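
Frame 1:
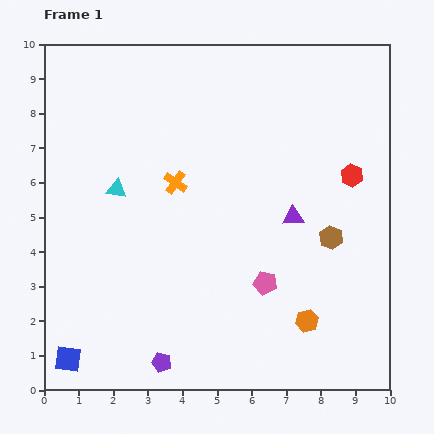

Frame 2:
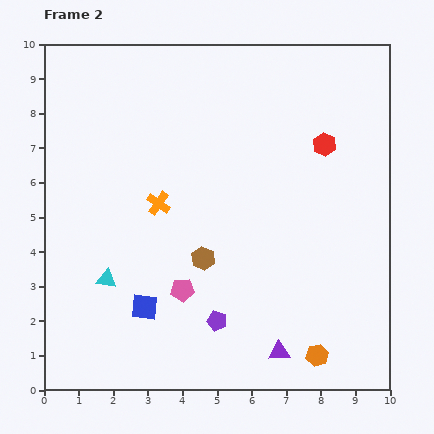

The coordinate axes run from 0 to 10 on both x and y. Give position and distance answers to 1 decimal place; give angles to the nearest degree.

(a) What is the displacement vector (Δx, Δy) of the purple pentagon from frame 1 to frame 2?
(1.6, 1.2)

The purple pentagon was at (3.4, 0.8) in frame 1 and (5.0, 2.0) in frame 2.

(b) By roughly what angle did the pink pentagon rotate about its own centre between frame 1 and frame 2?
15° counter-clockwise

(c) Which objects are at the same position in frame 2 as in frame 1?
none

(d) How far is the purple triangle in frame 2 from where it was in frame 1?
3.9

The purple triangle moved from (7.2, 5.0) to (6.8, 1.1), a distance of √(0.4² + 3.9²) ≈ 3.9.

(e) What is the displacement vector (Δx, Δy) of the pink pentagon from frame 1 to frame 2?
(-2.4, -0.2)

The pink pentagon was at (6.4, 3.1) in frame 1 and (4.0, 2.9) in frame 2.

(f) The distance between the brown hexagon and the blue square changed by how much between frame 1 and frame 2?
-6.2

Distance in frame 1: 8.4. Distance in frame 2: 2.2.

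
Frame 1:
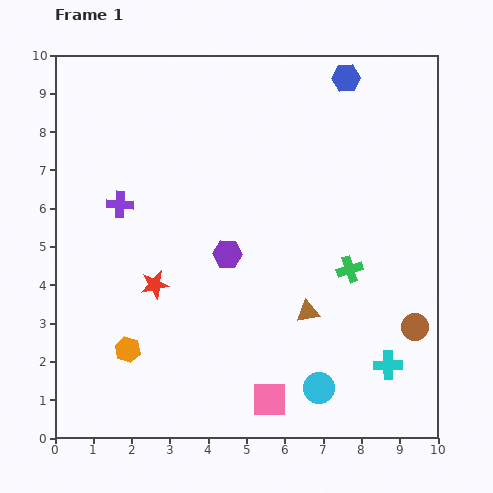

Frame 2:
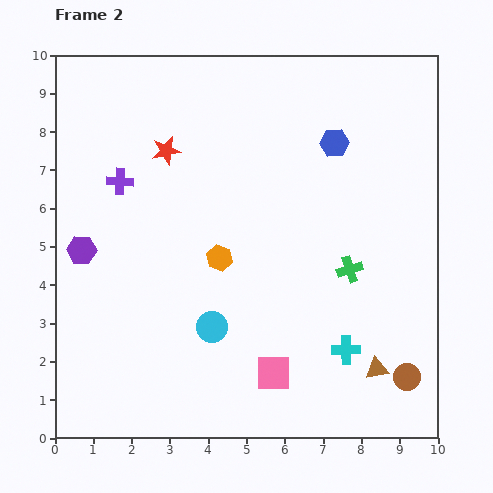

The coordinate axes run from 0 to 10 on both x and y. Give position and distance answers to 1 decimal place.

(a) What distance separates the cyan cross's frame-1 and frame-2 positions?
1.2

The cyan cross moved from (8.7, 1.9) to (7.6, 2.3), a distance of √(1.1² + 0.4²) ≈ 1.2.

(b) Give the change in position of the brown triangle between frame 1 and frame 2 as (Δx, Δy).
(1.8, -1.5)

The brown triangle was at (6.6, 3.3) in frame 1 and (8.4, 1.8) in frame 2.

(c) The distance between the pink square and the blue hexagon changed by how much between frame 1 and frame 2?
-2.4

Distance in frame 1: 8.6. Distance in frame 2: 6.2.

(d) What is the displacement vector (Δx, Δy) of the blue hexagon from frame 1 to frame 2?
(-0.3, -1.7)

The blue hexagon was at (7.6, 9.4) in frame 1 and (7.3, 7.7) in frame 2.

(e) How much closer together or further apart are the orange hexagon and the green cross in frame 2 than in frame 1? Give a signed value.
-2.8

Distance in frame 1: 6.2. Distance in frame 2: 3.4.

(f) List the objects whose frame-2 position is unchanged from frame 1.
the green cross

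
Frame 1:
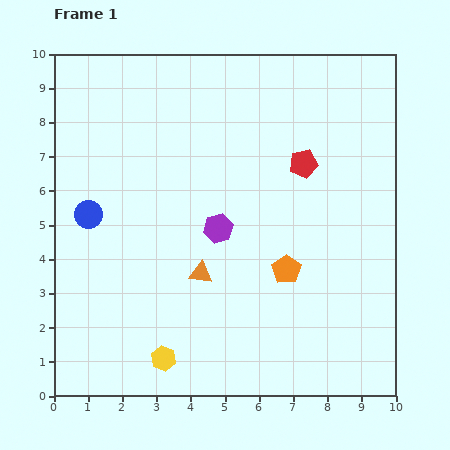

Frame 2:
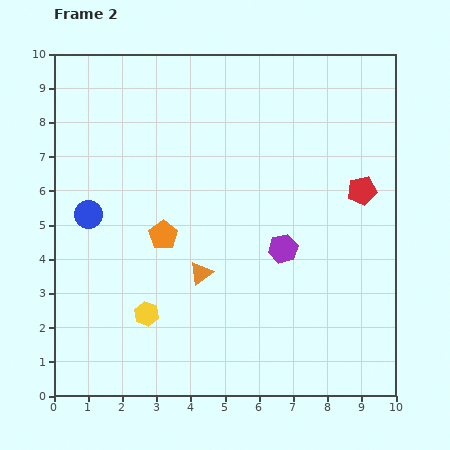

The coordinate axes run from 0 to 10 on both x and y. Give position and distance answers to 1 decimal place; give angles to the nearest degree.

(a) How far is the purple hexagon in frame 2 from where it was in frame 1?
2.0

The purple hexagon moved from (4.8, 4.9) to (6.7, 4.3), a distance of √(1.9² + 0.6²) ≈ 2.0.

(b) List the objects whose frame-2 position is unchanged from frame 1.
the orange triangle, the blue circle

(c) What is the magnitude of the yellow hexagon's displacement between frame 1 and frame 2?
1.4

The yellow hexagon moved from (3.2, 1.1) to (2.7, 2.4), a distance of √(0.5² + 1.3²) ≈ 1.4.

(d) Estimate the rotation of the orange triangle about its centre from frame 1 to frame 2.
45° counter-clockwise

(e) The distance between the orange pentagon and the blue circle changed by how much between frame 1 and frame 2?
-3.7

Distance in frame 1: 6.0. Distance in frame 2: 2.3.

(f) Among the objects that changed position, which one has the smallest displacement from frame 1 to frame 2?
the yellow hexagon

(moved 1.4)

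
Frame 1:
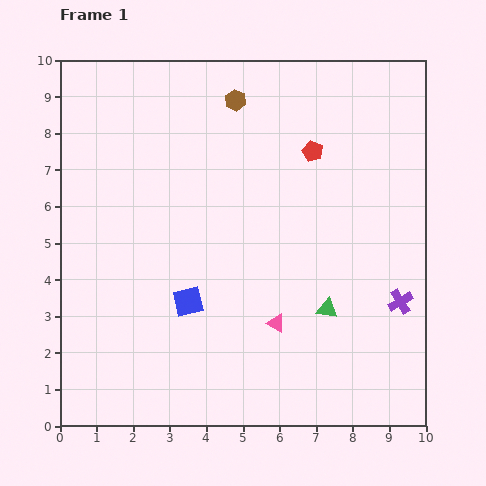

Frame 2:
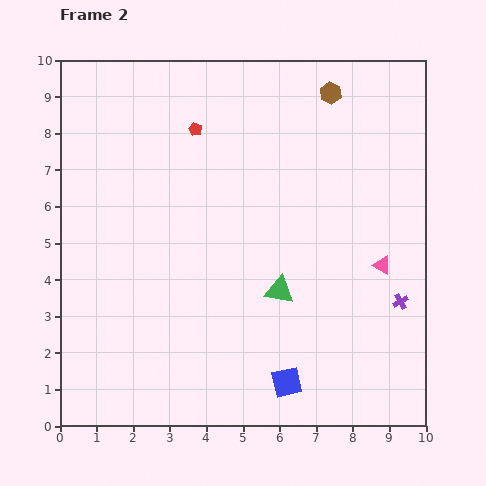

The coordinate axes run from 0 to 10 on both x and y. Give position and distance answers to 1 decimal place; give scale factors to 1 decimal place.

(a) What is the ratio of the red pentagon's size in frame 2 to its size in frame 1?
0.6×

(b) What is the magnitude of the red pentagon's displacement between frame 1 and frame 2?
3.3

The red pentagon moved from (6.9, 7.5) to (3.7, 8.1), a distance of √(3.2² + 0.6²) ≈ 3.3.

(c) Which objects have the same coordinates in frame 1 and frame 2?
the purple cross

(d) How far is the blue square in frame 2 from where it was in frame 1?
3.5

The blue square moved from (3.5, 3.4) to (6.2, 1.2), a distance of √(2.7² + 2.2²) ≈ 3.5.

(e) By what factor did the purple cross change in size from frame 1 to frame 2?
0.6×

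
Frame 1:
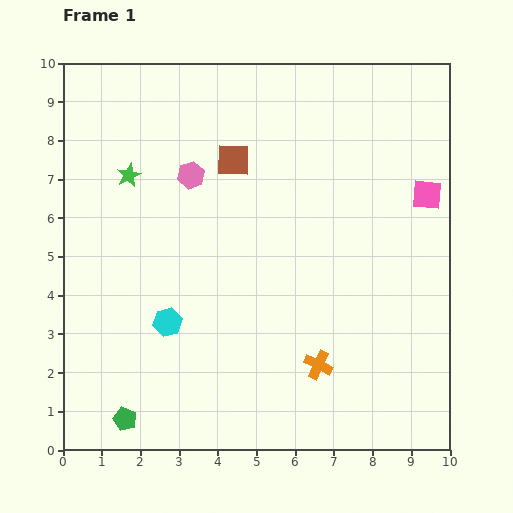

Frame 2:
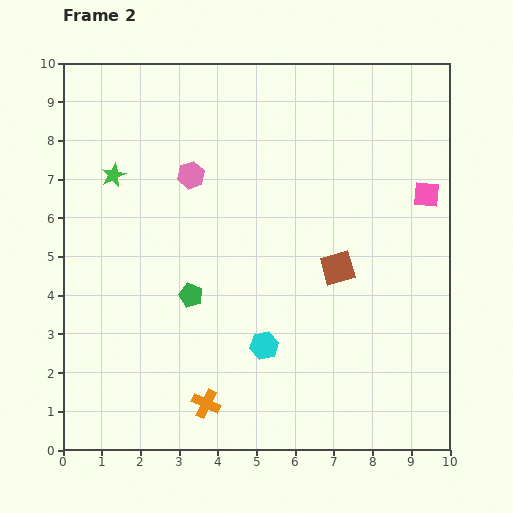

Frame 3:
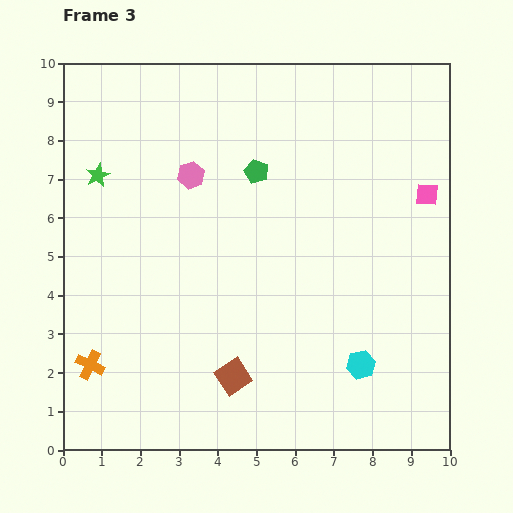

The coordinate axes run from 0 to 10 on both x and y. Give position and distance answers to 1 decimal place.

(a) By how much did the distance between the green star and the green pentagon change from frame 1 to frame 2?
-2.6

Distance in frame 1: 6.3. Distance in frame 2: 3.7.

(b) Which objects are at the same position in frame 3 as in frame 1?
the pink square, the pink hexagon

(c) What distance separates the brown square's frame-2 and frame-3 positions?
3.9

The brown square moved from (7.1, 4.7) to (4.4, 1.9), a distance of √(2.7² + 2.8²) ≈ 3.9.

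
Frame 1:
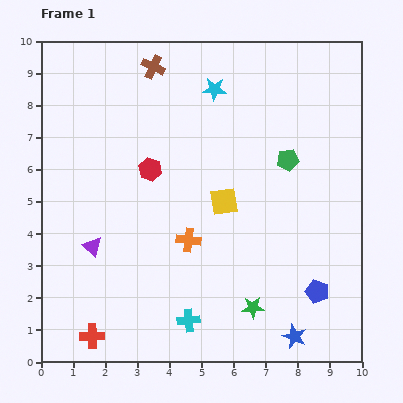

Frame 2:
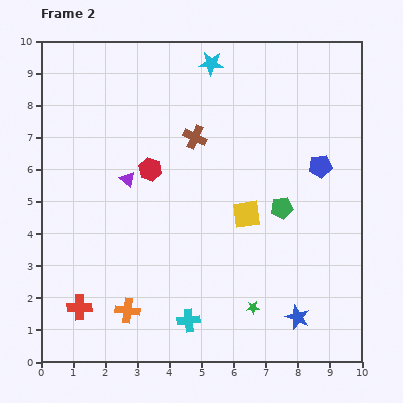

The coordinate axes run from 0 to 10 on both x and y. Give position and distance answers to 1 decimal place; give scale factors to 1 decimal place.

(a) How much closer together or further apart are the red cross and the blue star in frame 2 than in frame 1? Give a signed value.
+0.5

Distance in frame 1: 6.3. Distance in frame 2: 6.8.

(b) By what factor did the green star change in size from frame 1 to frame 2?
0.6×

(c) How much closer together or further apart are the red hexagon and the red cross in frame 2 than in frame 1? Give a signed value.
-0.7

Distance in frame 1: 5.5. Distance in frame 2: 4.8.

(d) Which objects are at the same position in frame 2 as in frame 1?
the red hexagon, the cyan cross, the green star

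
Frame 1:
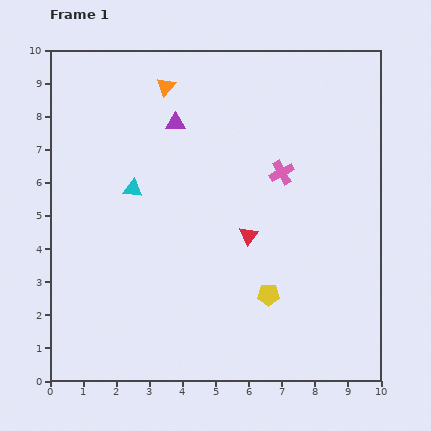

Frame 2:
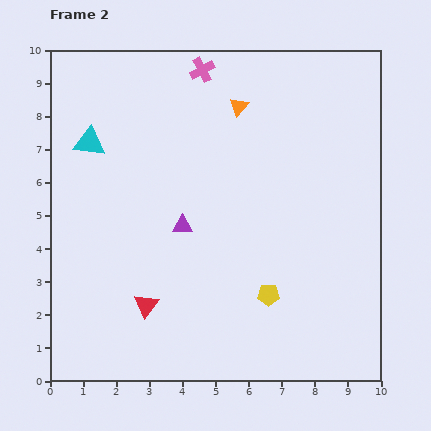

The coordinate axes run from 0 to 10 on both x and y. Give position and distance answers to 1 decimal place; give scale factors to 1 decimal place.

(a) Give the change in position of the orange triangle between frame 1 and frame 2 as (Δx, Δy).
(2.2, -0.6)

The orange triangle was at (3.5, 8.9) in frame 1 and (5.7, 8.3) in frame 2.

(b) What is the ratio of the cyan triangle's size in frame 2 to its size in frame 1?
1.6×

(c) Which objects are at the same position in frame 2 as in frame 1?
the yellow pentagon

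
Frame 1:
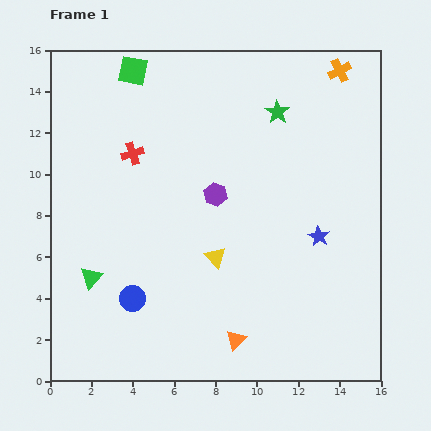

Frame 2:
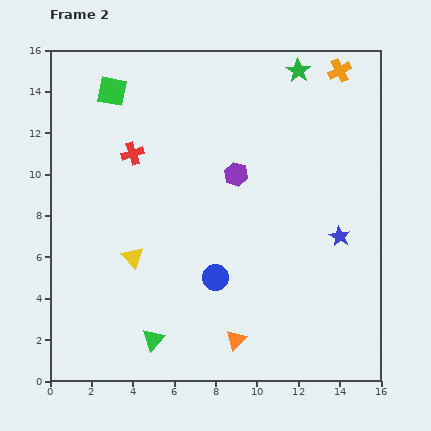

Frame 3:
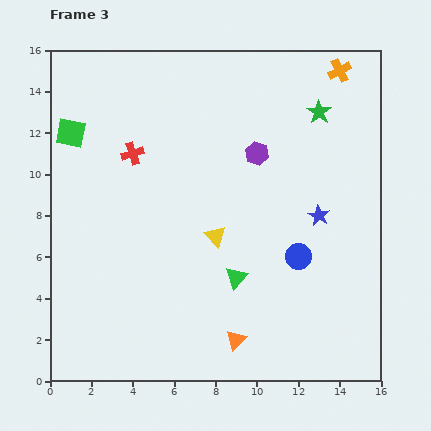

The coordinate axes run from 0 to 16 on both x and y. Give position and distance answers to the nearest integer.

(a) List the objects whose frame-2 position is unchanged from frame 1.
the orange triangle, the orange cross, the red cross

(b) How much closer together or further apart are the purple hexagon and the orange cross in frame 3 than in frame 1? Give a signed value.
-2

Distance in frame 1: 8. Distance in frame 3: 6.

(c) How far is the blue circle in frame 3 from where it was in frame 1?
8

The blue circle moved from (4, 4) to (12, 6), a distance of √(8² + 2²) ≈ 8.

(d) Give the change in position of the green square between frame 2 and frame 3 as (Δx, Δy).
(-2, -2)

The green square was at (3, 14) in frame 2 and (1, 12) in frame 3.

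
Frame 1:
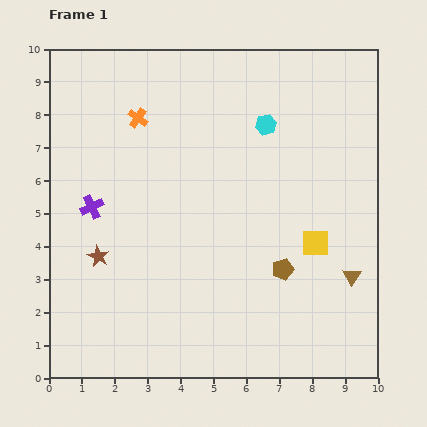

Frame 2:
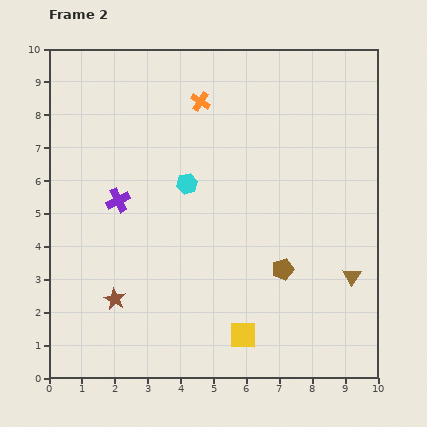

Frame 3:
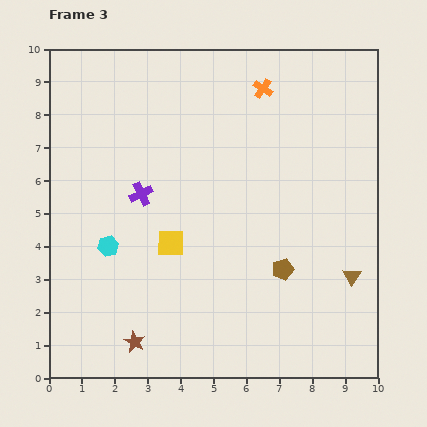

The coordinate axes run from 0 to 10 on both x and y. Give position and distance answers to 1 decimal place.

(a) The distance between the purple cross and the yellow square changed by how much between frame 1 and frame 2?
-1.3

Distance in frame 1: 6.9. Distance in frame 2: 5.6.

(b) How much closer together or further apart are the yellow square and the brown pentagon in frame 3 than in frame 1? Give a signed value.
+2.2

Distance in frame 1: 1.3. Distance in frame 3: 3.5.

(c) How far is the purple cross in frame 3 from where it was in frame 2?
0.7

The purple cross moved from (2.1, 5.4) to (2.8, 5.6), a distance of √(0.7² + 0.2²) ≈ 0.7.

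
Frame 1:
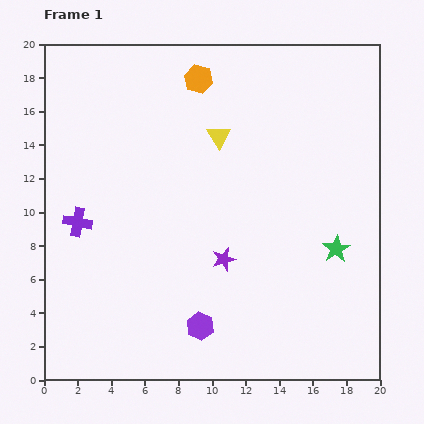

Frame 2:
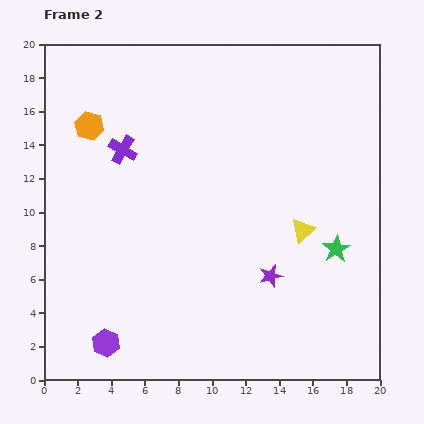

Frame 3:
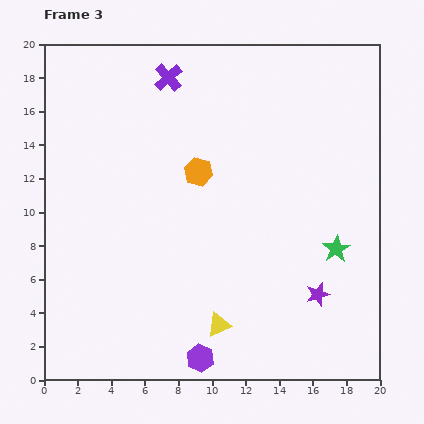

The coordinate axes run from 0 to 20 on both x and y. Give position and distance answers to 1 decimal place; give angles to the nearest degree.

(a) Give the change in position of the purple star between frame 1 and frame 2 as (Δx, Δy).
(2.8, -1.0)

The purple star was at (10.7, 7.2) in frame 1 and (13.5, 6.2) in frame 2.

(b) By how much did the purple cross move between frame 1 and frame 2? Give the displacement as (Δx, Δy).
(2.7, 4.3)

The purple cross was at (2.0, 9.4) in frame 1 and (4.7, 13.7) in frame 2.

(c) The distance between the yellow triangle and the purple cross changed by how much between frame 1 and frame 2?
+1.9

Distance in frame 1: 9.8. Distance in frame 2: 11.7.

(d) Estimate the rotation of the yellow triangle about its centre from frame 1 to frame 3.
38° clockwise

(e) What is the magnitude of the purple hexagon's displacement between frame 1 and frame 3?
1.9

The purple hexagon moved from (9.3, 3.2) to (9.3, 1.3), a distance of √(0.0² + 1.9²) ≈ 1.9.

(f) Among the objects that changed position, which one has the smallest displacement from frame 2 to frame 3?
the purple star

(moved 3.0)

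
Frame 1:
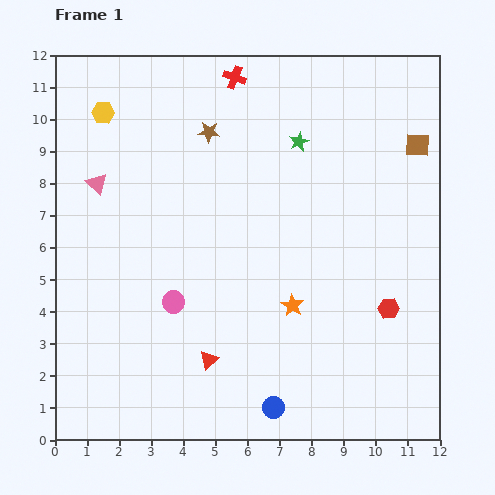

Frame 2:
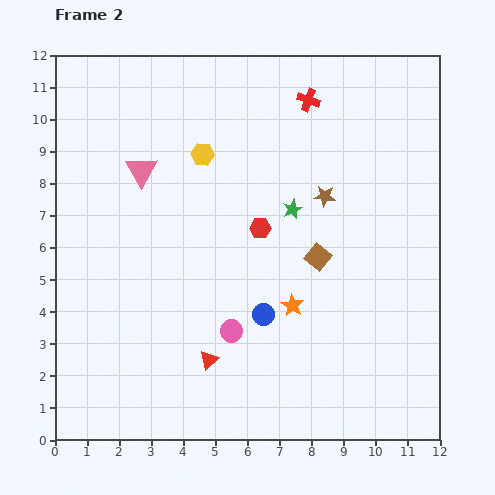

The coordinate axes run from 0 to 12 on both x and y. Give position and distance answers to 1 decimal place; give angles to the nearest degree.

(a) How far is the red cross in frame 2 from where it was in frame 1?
2.4

The red cross moved from (5.6, 11.3) to (7.9, 10.6), a distance of √(2.3² + 0.7²) ≈ 2.4.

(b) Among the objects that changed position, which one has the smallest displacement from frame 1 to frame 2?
the pink triangle

(moved 1.5)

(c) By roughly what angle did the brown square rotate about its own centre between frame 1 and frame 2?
36° clockwise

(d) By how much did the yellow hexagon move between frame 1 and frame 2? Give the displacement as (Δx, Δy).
(3.1, -1.3)

The yellow hexagon was at (1.5, 10.2) in frame 1 and (4.6, 8.9) in frame 2.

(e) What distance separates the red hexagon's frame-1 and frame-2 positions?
4.7

The red hexagon moved from (10.4, 4.1) to (6.4, 6.6), a distance of √(4.0² + 2.5²) ≈ 4.7.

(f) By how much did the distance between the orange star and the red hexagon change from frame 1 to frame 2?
-0.4

Distance in frame 1: 3.0. Distance in frame 2: 2.6.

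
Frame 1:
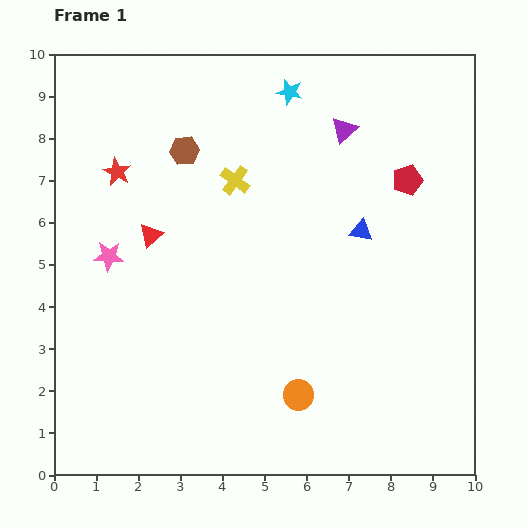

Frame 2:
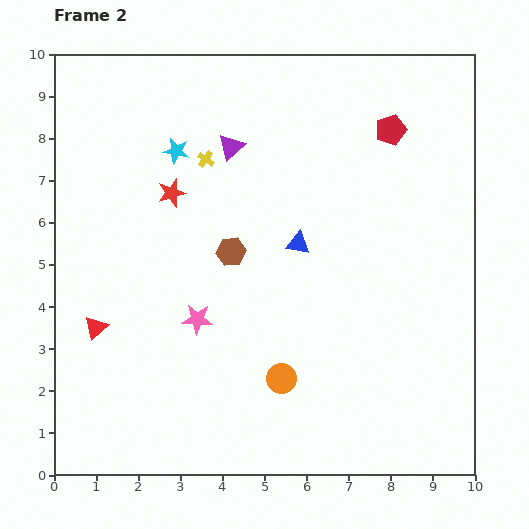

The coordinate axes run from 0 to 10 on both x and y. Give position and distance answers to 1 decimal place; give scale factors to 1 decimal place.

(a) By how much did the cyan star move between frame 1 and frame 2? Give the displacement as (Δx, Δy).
(-2.7, -1.4)

The cyan star was at (5.6, 9.1) in frame 1 and (2.9, 7.7) in frame 2.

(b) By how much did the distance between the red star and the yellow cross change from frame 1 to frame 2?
-1.7

Distance in frame 1: 2.8. Distance in frame 2: 1.1.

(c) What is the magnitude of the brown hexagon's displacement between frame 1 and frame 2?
2.6

The brown hexagon moved from (3.1, 7.7) to (4.2, 5.3), a distance of √(1.1² + 2.4²) ≈ 2.6.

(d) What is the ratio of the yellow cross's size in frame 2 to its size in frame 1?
0.6×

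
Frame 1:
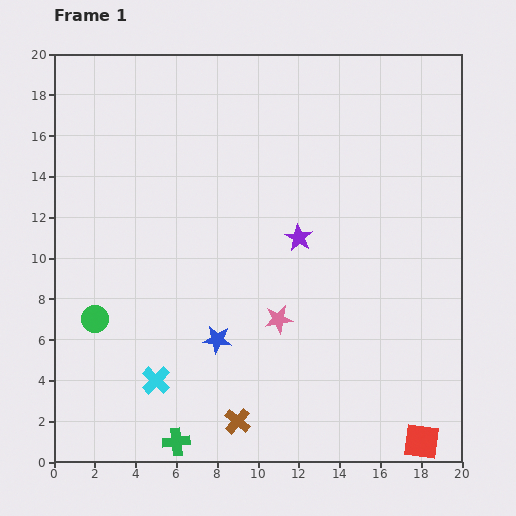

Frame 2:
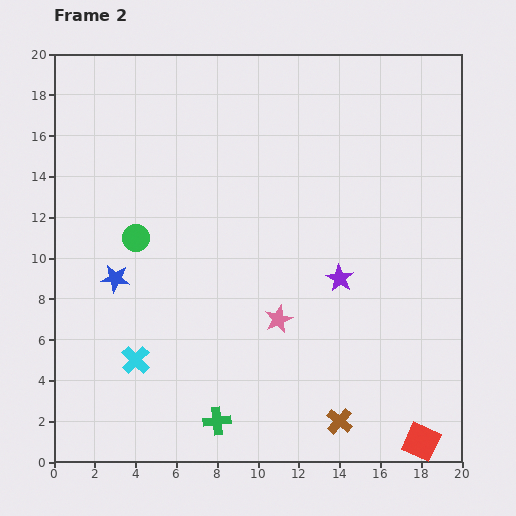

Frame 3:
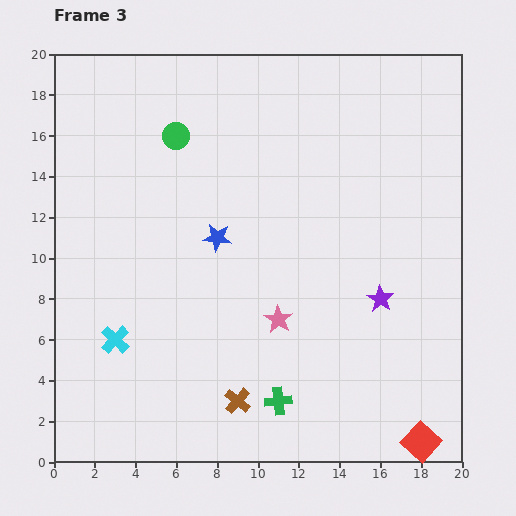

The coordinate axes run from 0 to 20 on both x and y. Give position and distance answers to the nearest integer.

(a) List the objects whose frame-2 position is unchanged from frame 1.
the red square, the pink star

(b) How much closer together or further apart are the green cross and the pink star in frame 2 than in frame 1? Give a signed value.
-2

Distance in frame 1: 8. Distance in frame 2: 6.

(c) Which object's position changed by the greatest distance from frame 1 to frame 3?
the green circle

(moved 10; next 5)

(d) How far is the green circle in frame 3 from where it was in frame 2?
5

The green circle moved from (4, 11) to (6, 16), a distance of √(2² + 5²) ≈ 5.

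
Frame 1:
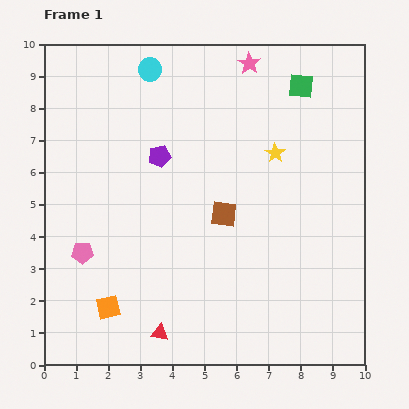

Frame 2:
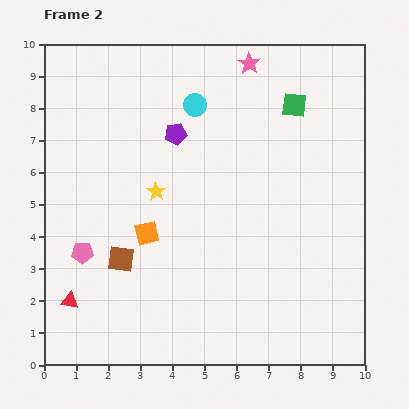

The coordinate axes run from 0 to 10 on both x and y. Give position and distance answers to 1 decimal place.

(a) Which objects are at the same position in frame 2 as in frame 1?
the pink star, the pink pentagon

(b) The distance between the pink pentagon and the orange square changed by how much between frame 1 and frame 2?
+0.2

Distance in frame 1: 1.9. Distance in frame 2: 2.1.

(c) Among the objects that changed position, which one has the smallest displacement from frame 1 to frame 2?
the green square

(moved 0.6)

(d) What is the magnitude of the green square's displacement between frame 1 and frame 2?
0.6

The green square moved from (8.0, 8.7) to (7.8, 8.1), a distance of √(0.2² + 0.6²) ≈ 0.6.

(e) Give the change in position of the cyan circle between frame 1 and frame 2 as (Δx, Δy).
(1.4, -1.1)

The cyan circle was at (3.3, 9.2) in frame 1 and (4.7, 8.1) in frame 2.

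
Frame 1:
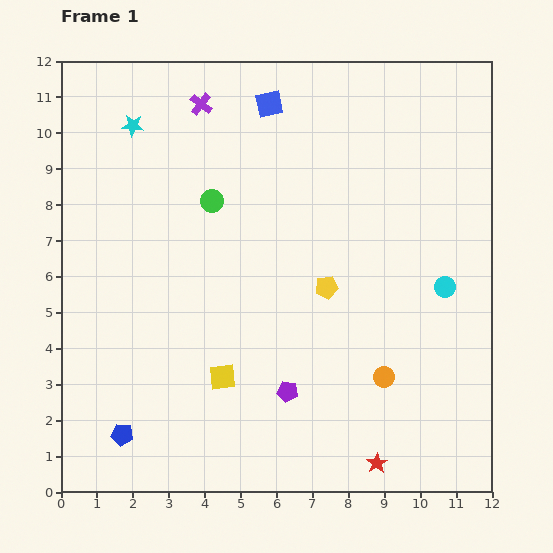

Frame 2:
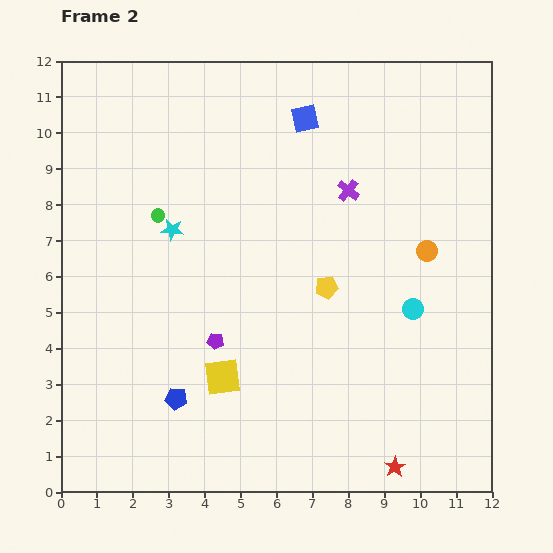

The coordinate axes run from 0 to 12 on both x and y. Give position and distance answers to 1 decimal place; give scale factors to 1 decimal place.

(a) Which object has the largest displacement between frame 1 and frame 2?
the purple cross

(moved 4.8; next 3.7)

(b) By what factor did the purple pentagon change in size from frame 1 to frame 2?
0.8×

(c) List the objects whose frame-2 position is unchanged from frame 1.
the yellow pentagon, the yellow square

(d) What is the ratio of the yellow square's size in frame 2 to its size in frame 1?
1.4×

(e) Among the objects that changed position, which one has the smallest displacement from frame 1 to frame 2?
the red star

(moved 0.5)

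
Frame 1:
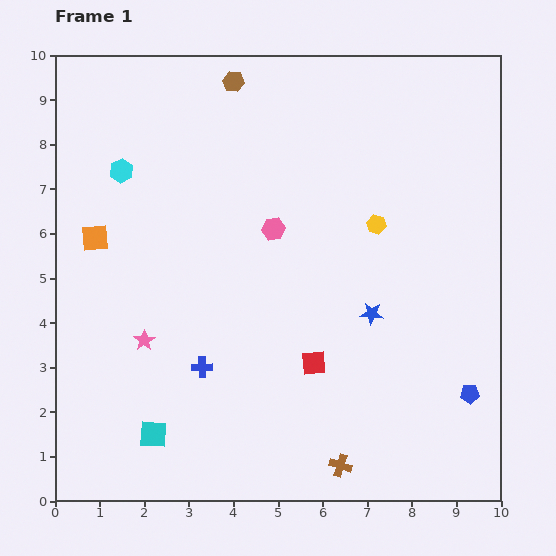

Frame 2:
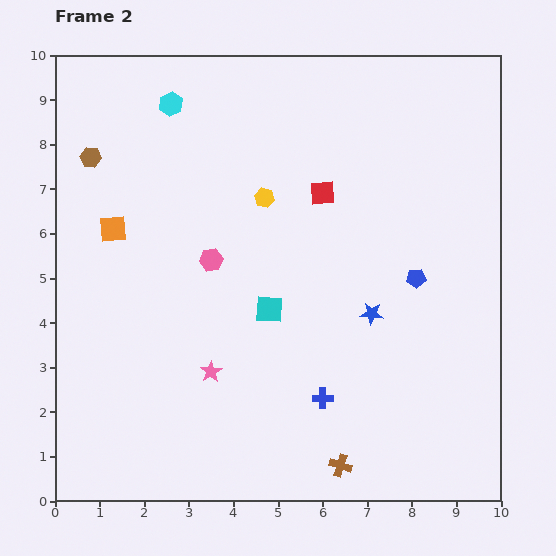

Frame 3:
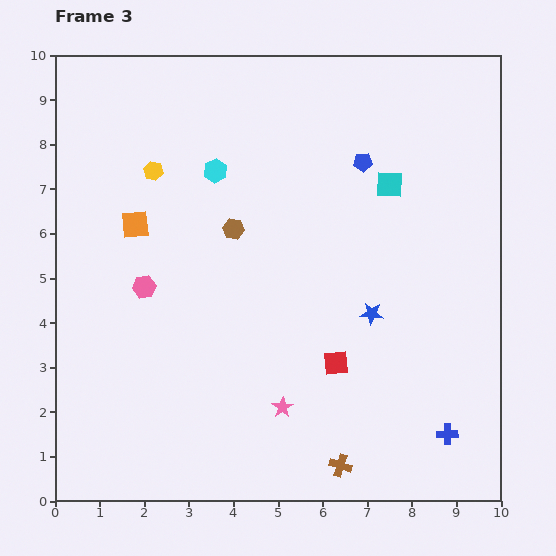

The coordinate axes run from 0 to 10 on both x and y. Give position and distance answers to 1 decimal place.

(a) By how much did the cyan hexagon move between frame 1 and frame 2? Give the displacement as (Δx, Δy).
(1.1, 1.5)

The cyan hexagon was at (1.5, 7.4) in frame 1 and (2.6, 8.9) in frame 2.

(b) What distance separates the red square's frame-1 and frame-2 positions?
3.8

The red square moved from (5.8, 3.1) to (6.0, 6.9), a distance of √(0.2² + 3.8²) ≈ 3.8.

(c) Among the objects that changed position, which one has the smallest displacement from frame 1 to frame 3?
the red square

(moved 0.5)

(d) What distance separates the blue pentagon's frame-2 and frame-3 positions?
2.9

The blue pentagon moved from (8.1, 5.0) to (6.9, 7.6), a distance of √(1.2² + 2.6²) ≈ 2.9.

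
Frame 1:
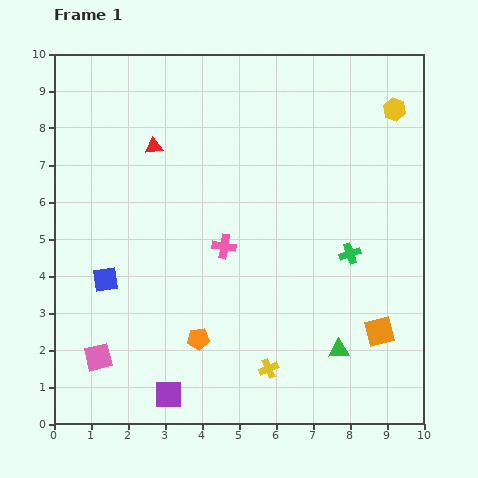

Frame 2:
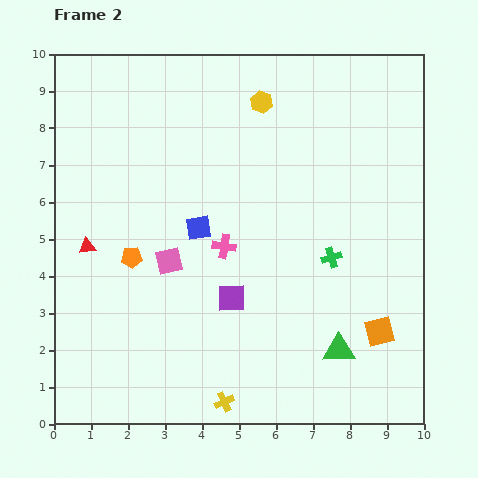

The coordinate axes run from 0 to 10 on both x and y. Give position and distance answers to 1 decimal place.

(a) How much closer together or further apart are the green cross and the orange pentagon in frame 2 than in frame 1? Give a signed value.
+0.7

Distance in frame 1: 4.7. Distance in frame 2: 5.4.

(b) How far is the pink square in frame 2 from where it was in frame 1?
3.2

The pink square moved from (1.2, 1.8) to (3.1, 4.4), a distance of √(1.9² + 2.6²) ≈ 3.2.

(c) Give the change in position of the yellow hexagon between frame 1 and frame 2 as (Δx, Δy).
(-3.6, 0.2)

The yellow hexagon was at (9.2, 8.5) in frame 1 and (5.6, 8.7) in frame 2.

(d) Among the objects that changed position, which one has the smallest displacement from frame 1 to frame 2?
the green cross

(moved 0.5)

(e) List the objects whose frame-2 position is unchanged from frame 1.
the orange square, the green triangle, the pink cross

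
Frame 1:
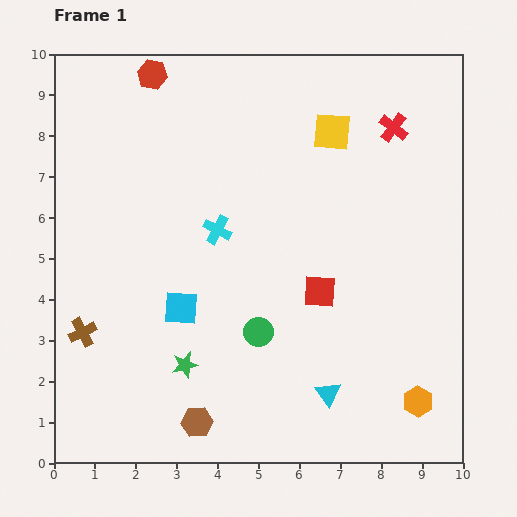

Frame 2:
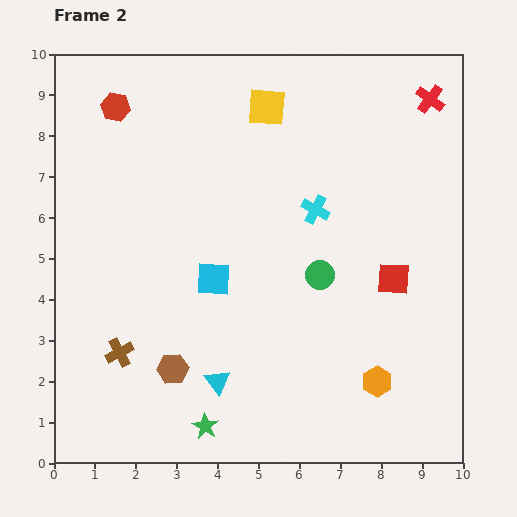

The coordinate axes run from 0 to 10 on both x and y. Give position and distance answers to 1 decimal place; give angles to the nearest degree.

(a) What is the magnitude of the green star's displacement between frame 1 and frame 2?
1.6

The green star moved from (3.2, 2.4) to (3.7, 0.9), a distance of √(0.5² + 1.5²) ≈ 1.6.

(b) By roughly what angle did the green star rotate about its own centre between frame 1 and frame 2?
27° counter-clockwise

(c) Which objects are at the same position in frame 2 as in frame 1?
none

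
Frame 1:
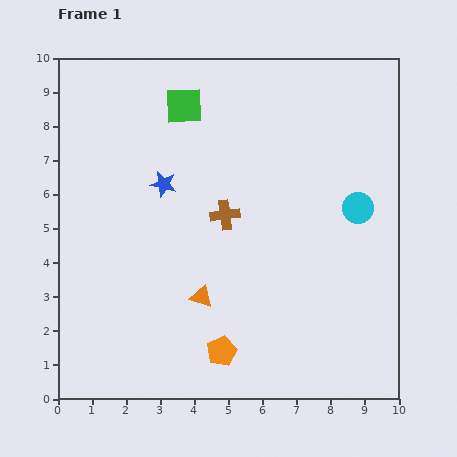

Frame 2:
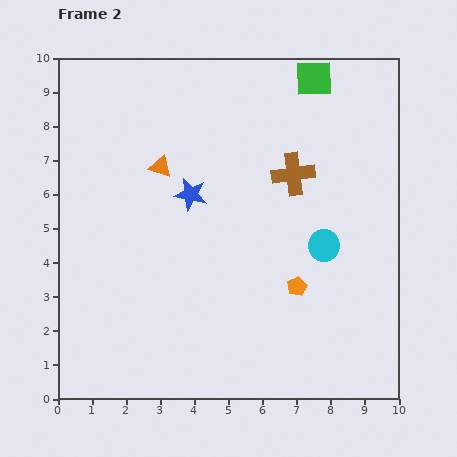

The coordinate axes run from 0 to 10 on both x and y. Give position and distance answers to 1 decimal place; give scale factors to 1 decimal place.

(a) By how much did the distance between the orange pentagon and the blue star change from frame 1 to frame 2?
-1.1

Distance in frame 1: 5.2. Distance in frame 2: 4.1.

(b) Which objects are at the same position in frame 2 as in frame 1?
none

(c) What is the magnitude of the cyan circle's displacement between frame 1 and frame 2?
1.5

The cyan circle moved from (8.8, 5.6) to (7.8, 4.5), a distance of √(1.0² + 1.1²) ≈ 1.5.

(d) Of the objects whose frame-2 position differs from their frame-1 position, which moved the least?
the blue star

(moved 0.9)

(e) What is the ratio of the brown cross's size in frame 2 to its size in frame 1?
1.4×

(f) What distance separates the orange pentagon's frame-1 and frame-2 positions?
2.9

The orange pentagon moved from (4.8, 1.4) to (7.0, 3.3), a distance of √(2.2² + 1.9²) ≈ 2.9.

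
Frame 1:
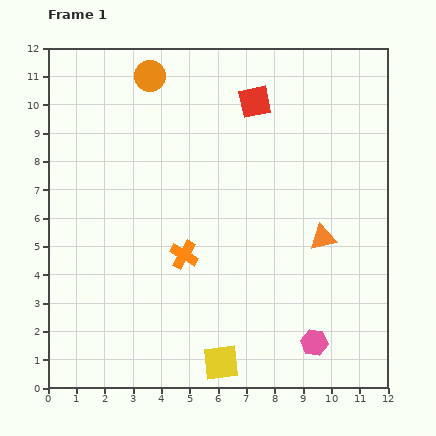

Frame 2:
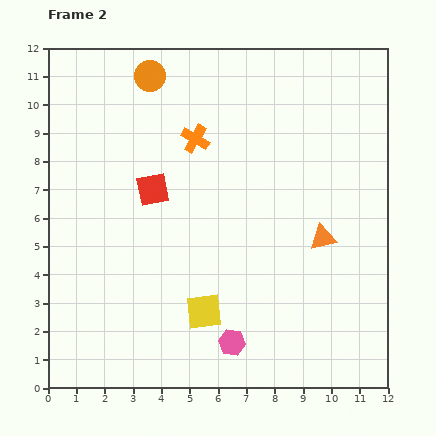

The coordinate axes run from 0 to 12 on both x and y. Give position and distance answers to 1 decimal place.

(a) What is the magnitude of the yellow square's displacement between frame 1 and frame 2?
1.9

The yellow square moved from (6.1, 0.9) to (5.5, 2.7), a distance of √(0.6² + 1.8²) ≈ 1.9.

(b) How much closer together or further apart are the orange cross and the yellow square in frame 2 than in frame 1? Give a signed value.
+2.1

Distance in frame 1: 4.0. Distance in frame 2: 6.1.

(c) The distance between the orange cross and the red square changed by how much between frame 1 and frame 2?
-3.7

Distance in frame 1: 6.0. Distance in frame 2: 2.3.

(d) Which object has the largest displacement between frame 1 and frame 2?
the red square

(moved 4.8; next 4.1)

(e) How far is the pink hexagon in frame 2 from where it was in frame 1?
2.9

The pink hexagon moved from (9.4, 1.6) to (6.5, 1.6), a distance of √(2.9² + 0.0²) ≈ 2.9.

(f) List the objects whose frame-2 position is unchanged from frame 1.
the orange circle, the orange triangle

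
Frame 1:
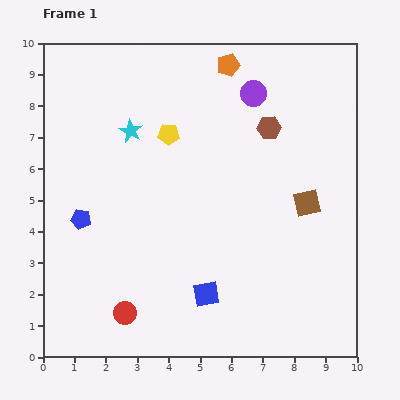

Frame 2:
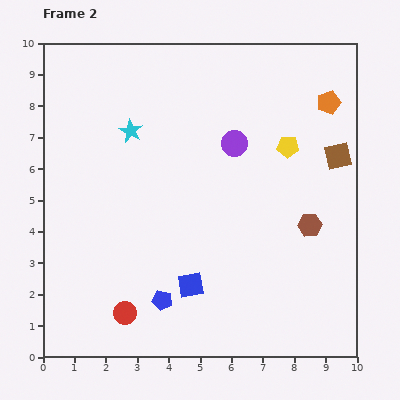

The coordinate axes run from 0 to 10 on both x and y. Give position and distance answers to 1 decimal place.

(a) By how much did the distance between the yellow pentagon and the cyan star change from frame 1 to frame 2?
+3.8

Distance in frame 1: 1.2. Distance in frame 2: 5.0.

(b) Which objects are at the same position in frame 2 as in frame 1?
the red circle, the cyan star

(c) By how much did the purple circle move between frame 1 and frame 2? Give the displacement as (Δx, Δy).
(-0.6, -1.6)

The purple circle was at (6.7, 8.4) in frame 1 and (6.1, 6.8) in frame 2.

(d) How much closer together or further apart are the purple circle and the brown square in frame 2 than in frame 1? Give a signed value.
-0.6

Distance in frame 1: 3.9. Distance in frame 2: 3.3.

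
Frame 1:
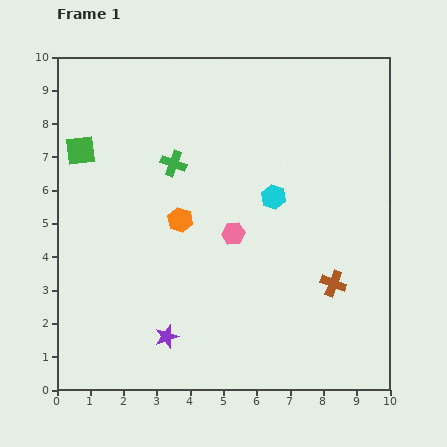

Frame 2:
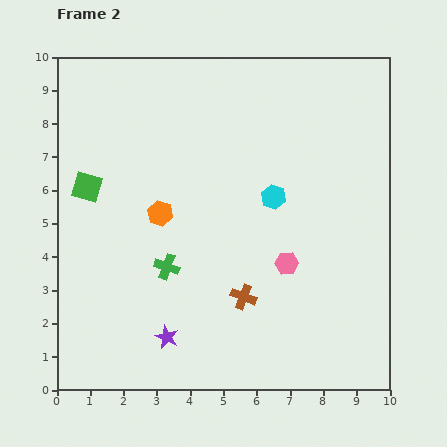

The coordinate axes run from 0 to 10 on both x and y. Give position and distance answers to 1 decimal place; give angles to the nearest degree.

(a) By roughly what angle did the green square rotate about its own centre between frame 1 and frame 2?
23° clockwise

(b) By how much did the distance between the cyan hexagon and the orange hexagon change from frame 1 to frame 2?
+0.5

Distance in frame 1: 2.9. Distance in frame 2: 3.4.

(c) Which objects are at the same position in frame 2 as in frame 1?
the cyan hexagon, the purple star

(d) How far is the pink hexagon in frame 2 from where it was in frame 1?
1.8

The pink hexagon moved from (5.3, 4.7) to (6.9, 3.8), a distance of √(1.6² + 0.9²) ≈ 1.8.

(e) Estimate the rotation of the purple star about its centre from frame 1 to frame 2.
31° counter-clockwise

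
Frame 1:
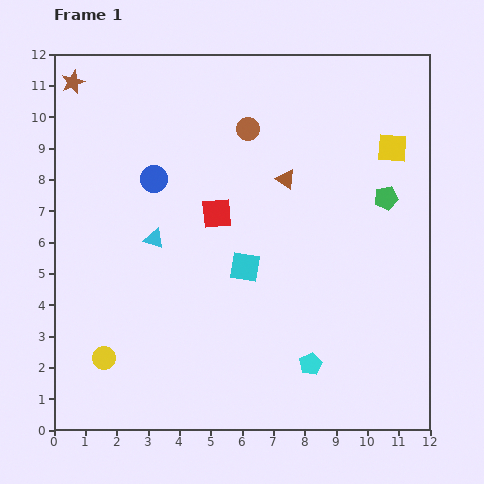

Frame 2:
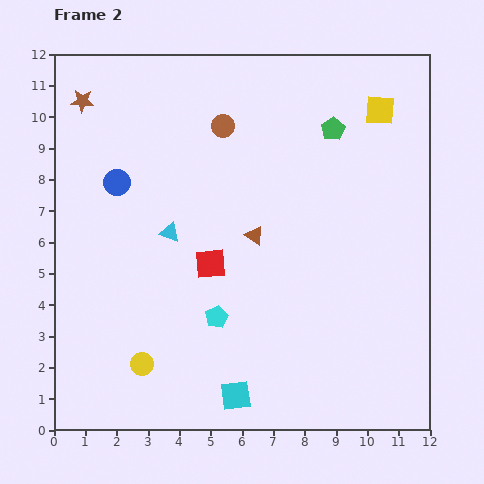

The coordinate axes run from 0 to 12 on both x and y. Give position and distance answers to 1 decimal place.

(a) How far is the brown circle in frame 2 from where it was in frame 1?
0.8

The brown circle moved from (6.2, 9.6) to (5.4, 9.7), a distance of √(0.8² + 0.1²) ≈ 0.8.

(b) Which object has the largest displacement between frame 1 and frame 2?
the cyan square

(moved 4.1; next 3.4)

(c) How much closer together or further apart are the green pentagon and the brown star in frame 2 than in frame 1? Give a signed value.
-2.6

Distance in frame 1: 10.7. Distance in frame 2: 8.1.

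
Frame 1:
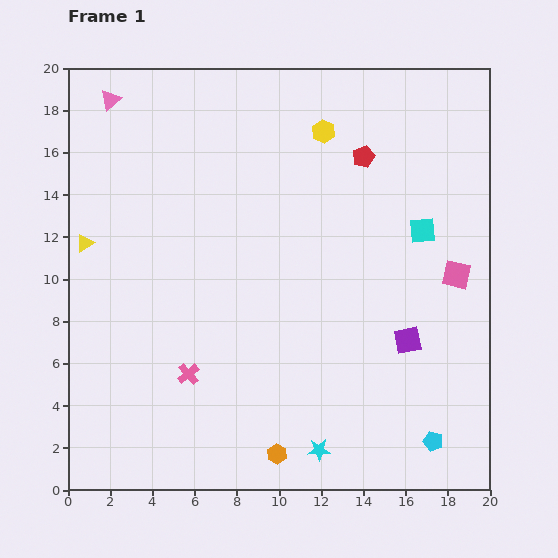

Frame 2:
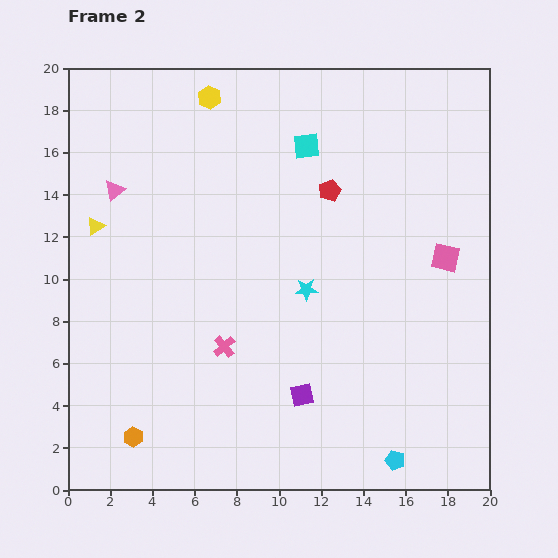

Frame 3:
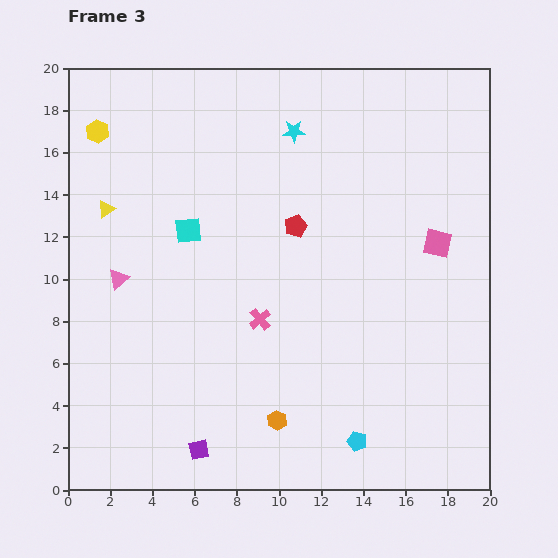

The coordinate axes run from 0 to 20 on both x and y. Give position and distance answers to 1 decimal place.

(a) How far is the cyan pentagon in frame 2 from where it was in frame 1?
2.0

The cyan pentagon moved from (17.3, 2.3) to (15.5, 1.4), a distance of √(1.8² + 0.9²) ≈ 2.0.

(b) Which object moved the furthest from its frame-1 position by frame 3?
the cyan star

(moved 15.1; next 11.2)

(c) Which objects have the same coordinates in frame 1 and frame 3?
none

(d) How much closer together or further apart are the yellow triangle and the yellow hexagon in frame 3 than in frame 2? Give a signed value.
-4.4

Distance in frame 2: 8.1. Distance in frame 3: 3.7.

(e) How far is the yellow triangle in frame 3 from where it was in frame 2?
0.9

The yellow triangle moved from (1.3, 12.5) to (1.8, 13.3), a distance of √(0.5² + 0.8²) ≈ 0.9.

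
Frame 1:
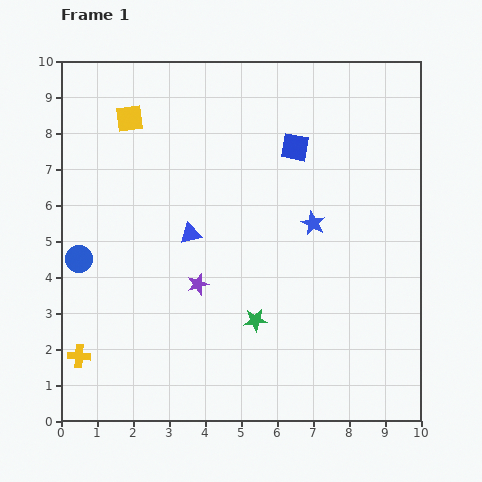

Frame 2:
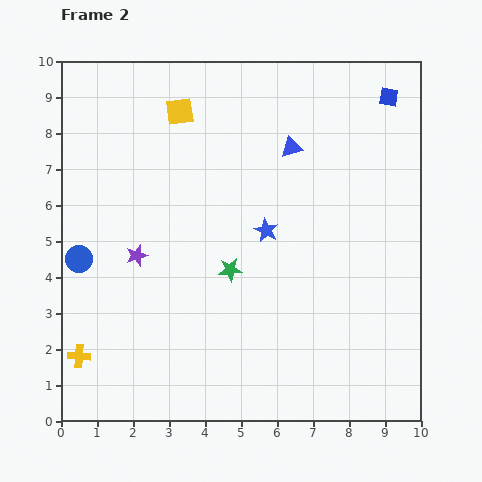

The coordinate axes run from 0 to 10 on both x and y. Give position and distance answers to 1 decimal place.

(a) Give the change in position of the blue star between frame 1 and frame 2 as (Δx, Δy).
(-1.3, -0.2)

The blue star was at (7.0, 5.5) in frame 1 and (5.7, 5.3) in frame 2.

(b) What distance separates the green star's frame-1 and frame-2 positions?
1.6

The green star moved from (5.4, 2.8) to (4.7, 4.2), a distance of √(0.7² + 1.4²) ≈ 1.6.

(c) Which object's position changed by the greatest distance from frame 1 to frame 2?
the blue triangle

(moved 3.7; next 3.0)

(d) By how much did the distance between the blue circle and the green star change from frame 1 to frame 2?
-1.0

Distance in frame 1: 5.2. Distance in frame 2: 4.2.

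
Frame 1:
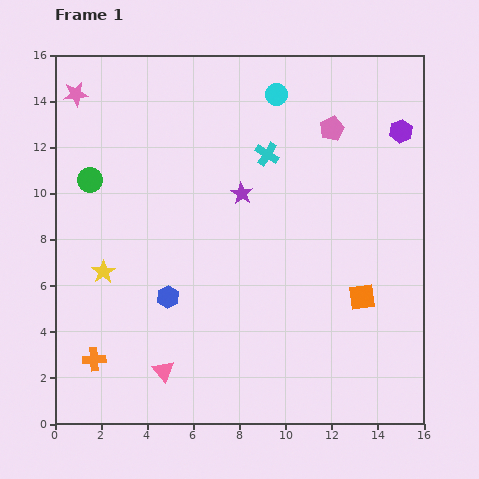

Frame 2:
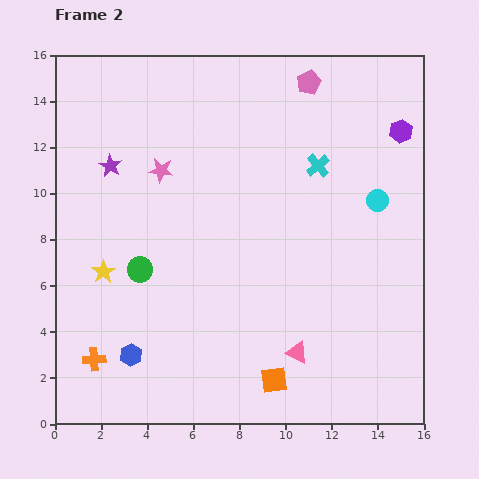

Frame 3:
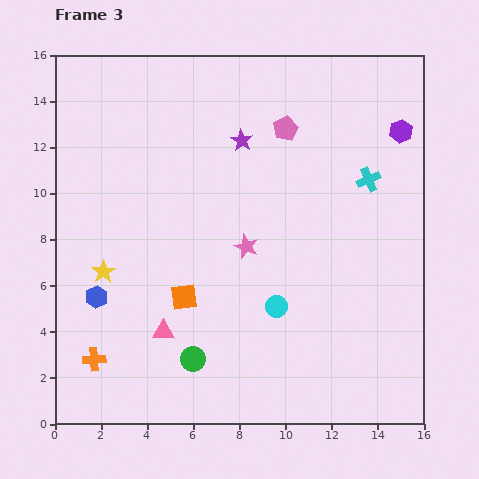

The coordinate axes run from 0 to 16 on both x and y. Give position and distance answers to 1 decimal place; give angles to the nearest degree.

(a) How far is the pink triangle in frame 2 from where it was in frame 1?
5.9

The pink triangle moved from (4.7, 2.3) to (10.5, 3.1), a distance of √(5.8² + 0.8²) ≈ 5.9.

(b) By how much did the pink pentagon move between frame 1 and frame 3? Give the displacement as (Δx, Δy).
(-2.0, 0.0)

The pink pentagon was at (12.0, 12.8) in frame 1 and (10.0, 12.8) in frame 3.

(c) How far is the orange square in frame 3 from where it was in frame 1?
7.7

The orange square moved from (13.3, 5.5) to (5.6, 5.5), a distance of √(7.7² + 0.0²) ≈ 7.7.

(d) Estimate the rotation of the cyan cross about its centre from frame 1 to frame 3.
33° clockwise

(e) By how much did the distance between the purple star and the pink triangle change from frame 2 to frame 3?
-2.5

Distance in frame 2: 11.5. Distance in frame 3: 9.0.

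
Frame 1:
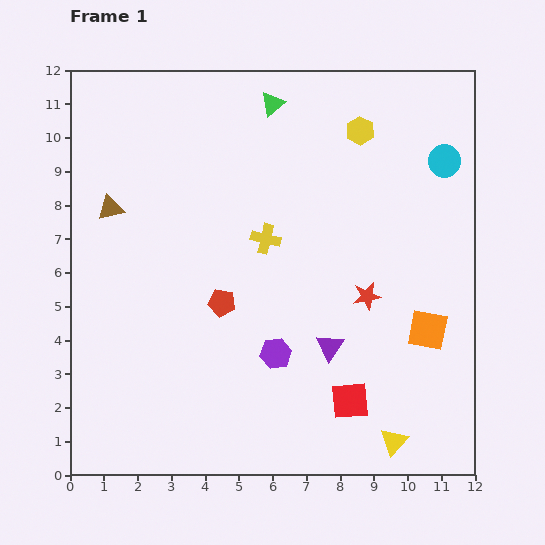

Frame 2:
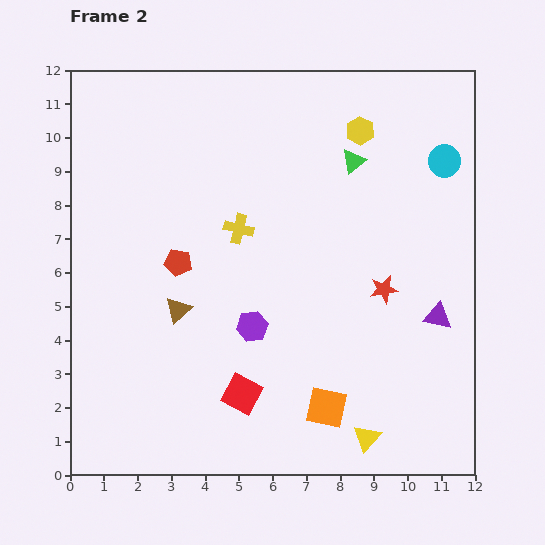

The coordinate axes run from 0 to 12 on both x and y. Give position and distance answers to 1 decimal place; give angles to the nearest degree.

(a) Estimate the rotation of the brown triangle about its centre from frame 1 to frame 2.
28° counter-clockwise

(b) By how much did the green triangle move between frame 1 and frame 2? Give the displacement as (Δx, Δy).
(2.4, -1.7)

The green triangle was at (6.0, 11.0) in frame 1 and (8.4, 9.3) in frame 2.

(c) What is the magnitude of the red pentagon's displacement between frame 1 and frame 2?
1.8

The red pentagon moved from (4.5, 5.1) to (3.2, 6.3), a distance of √(1.3² + 1.2²) ≈ 1.8.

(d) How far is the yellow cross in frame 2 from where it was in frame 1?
0.9

The yellow cross moved from (5.8, 7.0) to (5.0, 7.3), a distance of √(0.8² + 0.3²) ≈ 0.9.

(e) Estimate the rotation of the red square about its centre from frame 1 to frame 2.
33° clockwise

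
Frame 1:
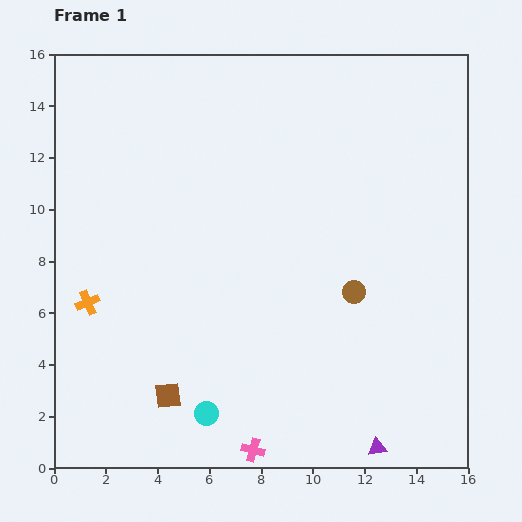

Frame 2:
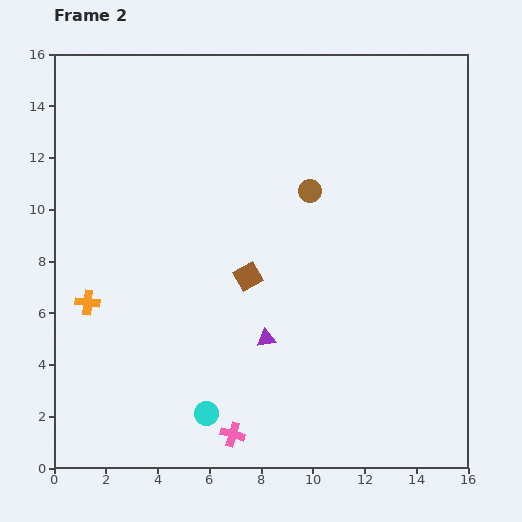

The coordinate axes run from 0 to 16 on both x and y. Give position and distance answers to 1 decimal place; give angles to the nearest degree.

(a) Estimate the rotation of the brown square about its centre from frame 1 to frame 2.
23° counter-clockwise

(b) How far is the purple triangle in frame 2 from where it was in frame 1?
6.0

The purple triangle moved from (12.5, 0.8) to (8.2, 5.0), a distance of √(4.3² + 4.2²) ≈ 6.0.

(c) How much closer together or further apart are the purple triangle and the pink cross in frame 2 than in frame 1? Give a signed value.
-0.9

Distance in frame 1: 4.8. Distance in frame 2: 3.9.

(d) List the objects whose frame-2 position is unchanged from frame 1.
the orange cross, the cyan circle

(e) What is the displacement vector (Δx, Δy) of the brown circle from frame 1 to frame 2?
(-1.7, 3.9)

The brown circle was at (11.6, 6.8) in frame 1 and (9.9, 10.7) in frame 2.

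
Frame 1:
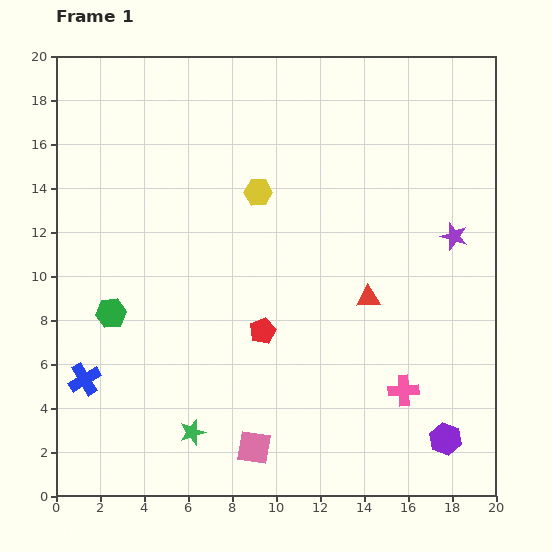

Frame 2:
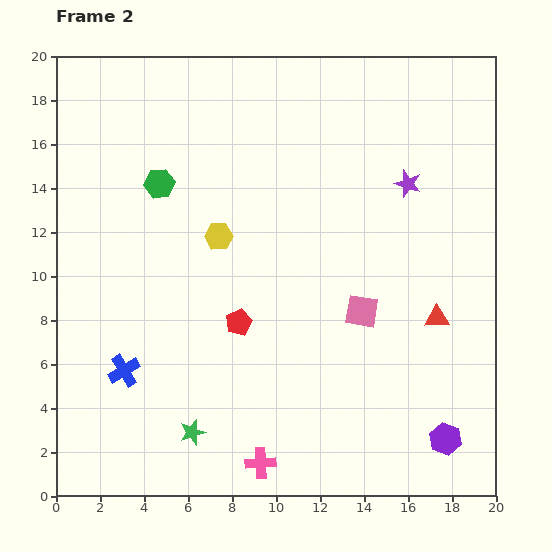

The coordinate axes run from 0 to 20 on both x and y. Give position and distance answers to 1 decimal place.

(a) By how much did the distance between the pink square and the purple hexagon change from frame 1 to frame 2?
-1.8

Distance in frame 1: 8.7. Distance in frame 2: 6.9.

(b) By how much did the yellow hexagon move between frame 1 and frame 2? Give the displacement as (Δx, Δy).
(-1.8, -2.0)

The yellow hexagon was at (9.2, 13.8) in frame 1 and (7.4, 11.8) in frame 2.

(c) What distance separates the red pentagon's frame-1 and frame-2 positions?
1.2

The red pentagon moved from (9.4, 7.5) to (8.3, 7.9), a distance of √(1.1² + 0.4²) ≈ 1.2.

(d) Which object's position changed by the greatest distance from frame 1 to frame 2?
the pink square

(moved 7.9; next 7.3)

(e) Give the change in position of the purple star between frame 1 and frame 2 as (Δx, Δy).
(-2.1, 2.4)

The purple star was at (18.1, 11.8) in frame 1 and (16.0, 14.2) in frame 2.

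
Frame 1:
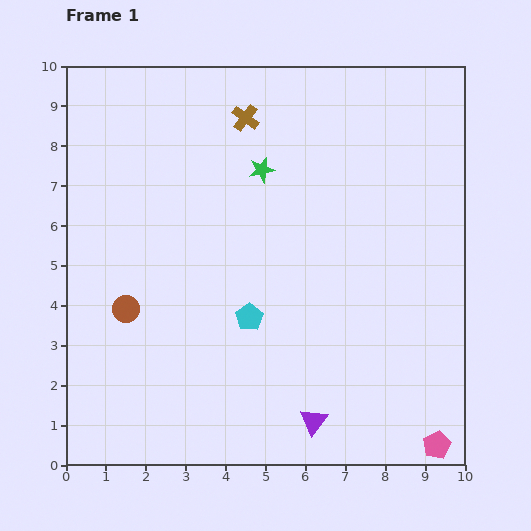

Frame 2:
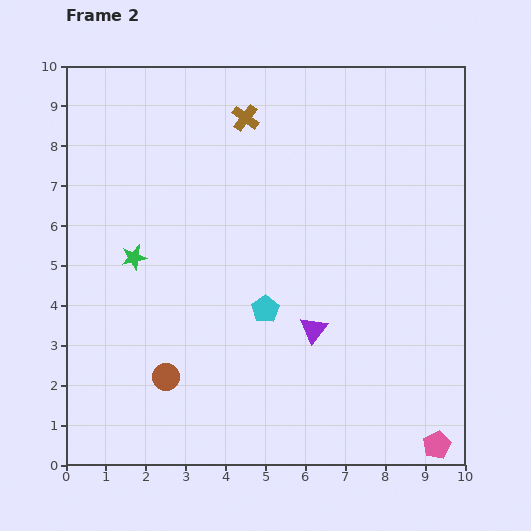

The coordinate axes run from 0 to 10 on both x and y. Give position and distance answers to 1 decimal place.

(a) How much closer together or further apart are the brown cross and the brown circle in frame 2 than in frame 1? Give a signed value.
+1.1

Distance in frame 1: 5.7. Distance in frame 2: 6.8.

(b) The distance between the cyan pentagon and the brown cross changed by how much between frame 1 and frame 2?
-0.2

Distance in frame 1: 5.0. Distance in frame 2: 4.8.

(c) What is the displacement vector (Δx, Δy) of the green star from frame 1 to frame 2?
(-3.2, -2.2)

The green star was at (4.9, 7.4) in frame 1 and (1.7, 5.2) in frame 2.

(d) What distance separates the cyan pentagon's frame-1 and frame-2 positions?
0.4

The cyan pentagon moved from (4.6, 3.7) to (5.0, 3.9), a distance of √(0.4² + 0.2²) ≈ 0.4.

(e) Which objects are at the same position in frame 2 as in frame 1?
the pink pentagon, the brown cross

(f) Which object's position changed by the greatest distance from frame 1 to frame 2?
the green star

(moved 3.9; next 2.3)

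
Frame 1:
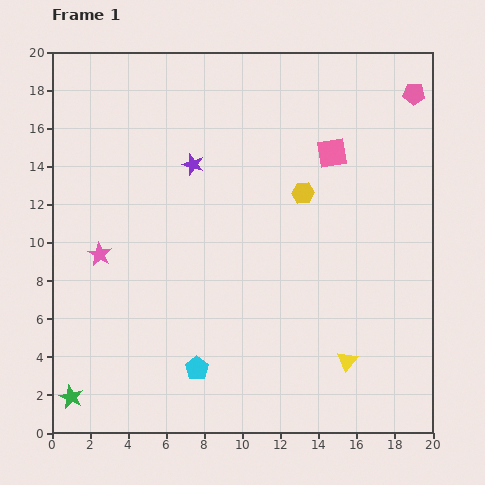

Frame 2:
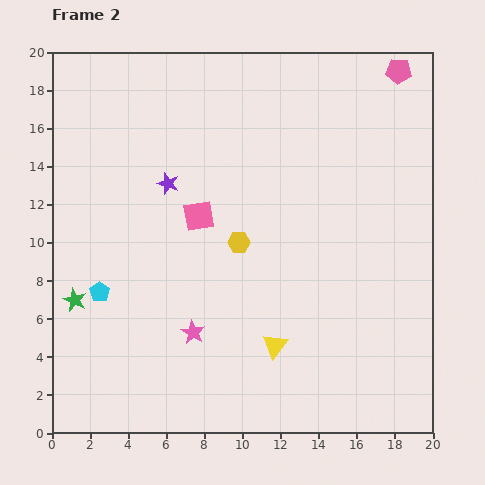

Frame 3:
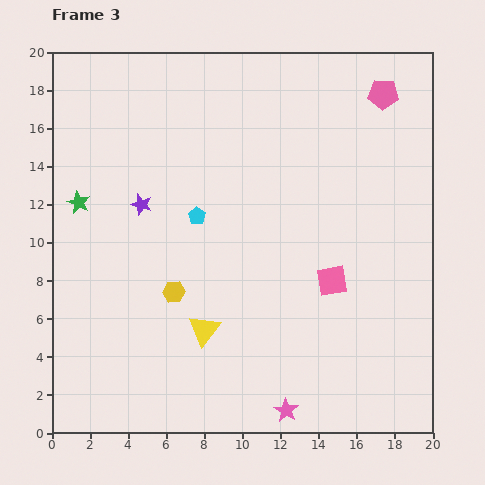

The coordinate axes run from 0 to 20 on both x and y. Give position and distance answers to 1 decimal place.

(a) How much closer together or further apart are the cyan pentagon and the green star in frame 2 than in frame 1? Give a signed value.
-5.4

Distance in frame 1: 6.8. Distance in frame 2: 1.4.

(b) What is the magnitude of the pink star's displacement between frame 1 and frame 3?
12.8

The pink star moved from (2.5, 9.4) to (12.3, 1.2), a distance of √(9.8² + 8.2²) ≈ 12.8.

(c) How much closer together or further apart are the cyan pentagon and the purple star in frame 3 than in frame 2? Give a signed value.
-3.7

Distance in frame 2: 6.7. Distance in frame 3: 3.0.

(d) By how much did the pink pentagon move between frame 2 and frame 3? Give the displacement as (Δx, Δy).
(-0.8, -1.2)

The pink pentagon was at (18.2, 19.0) in frame 2 and (17.4, 17.8) in frame 3.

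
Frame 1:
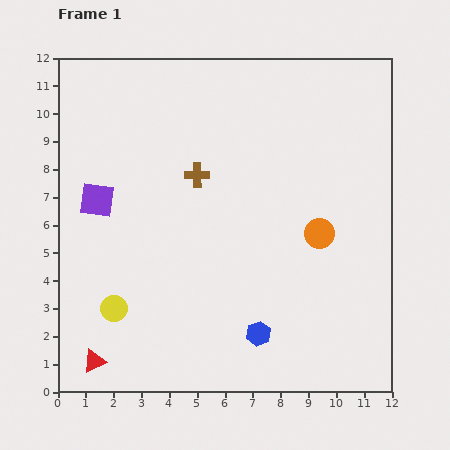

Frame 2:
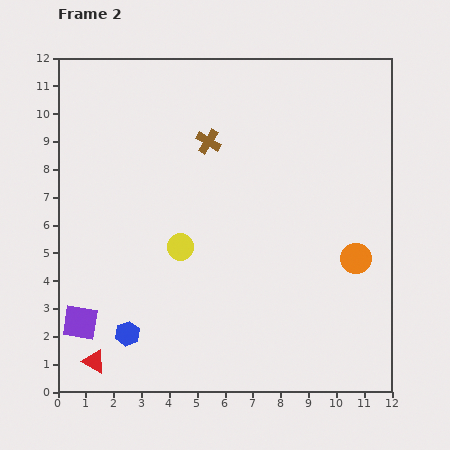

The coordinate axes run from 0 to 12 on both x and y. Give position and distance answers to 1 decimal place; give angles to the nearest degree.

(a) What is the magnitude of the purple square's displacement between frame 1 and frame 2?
4.4

The purple square moved from (1.4, 6.9) to (0.8, 2.5), a distance of √(0.6² + 4.4²) ≈ 4.4.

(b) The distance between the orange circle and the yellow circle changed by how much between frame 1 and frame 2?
-1.6

Distance in frame 1: 7.9. Distance in frame 2: 6.3.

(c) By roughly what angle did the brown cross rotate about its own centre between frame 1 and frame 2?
32° clockwise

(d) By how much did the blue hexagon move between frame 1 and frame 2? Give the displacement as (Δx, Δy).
(-4.7, 0.0)

The blue hexagon was at (7.2, 2.1) in frame 1 and (2.5, 2.1) in frame 2.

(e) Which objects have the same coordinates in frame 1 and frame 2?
the red triangle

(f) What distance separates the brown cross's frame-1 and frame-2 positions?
1.3

The brown cross moved from (5.0, 7.8) to (5.4, 9.0), a distance of √(0.4² + 1.2²) ≈ 1.3.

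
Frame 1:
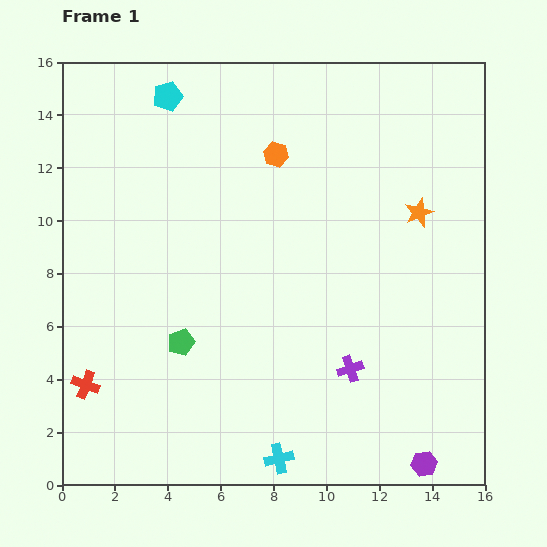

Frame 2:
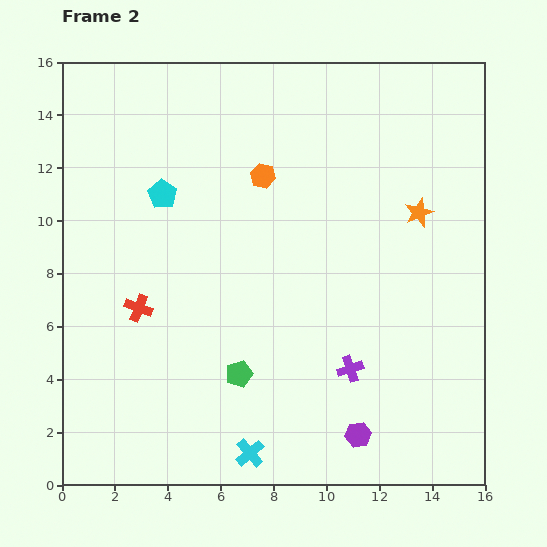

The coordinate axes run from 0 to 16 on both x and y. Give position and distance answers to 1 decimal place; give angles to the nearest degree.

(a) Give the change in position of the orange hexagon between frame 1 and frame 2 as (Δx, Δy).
(-0.5, -0.8)

The orange hexagon was at (8.1, 12.5) in frame 1 and (7.6, 11.7) in frame 2.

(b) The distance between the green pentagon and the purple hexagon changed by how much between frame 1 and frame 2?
-5.2

Distance in frame 1: 10.3. Distance in frame 2: 5.1.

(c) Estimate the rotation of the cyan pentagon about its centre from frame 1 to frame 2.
23° counter-clockwise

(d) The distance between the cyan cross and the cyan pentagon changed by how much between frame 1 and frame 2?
-4.0

Distance in frame 1: 14.3. Distance in frame 2: 10.3.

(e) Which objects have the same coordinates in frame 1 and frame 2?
the purple cross, the orange star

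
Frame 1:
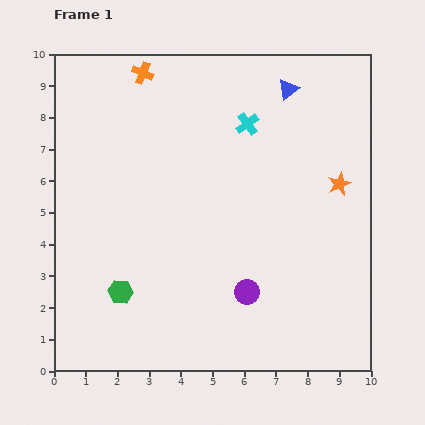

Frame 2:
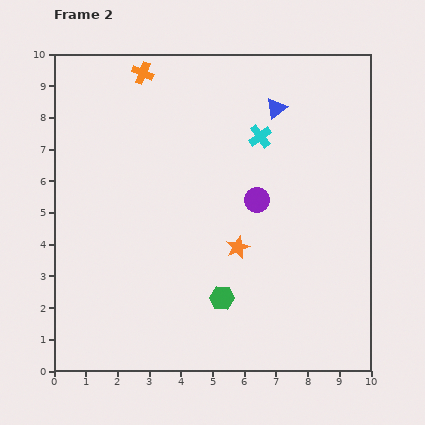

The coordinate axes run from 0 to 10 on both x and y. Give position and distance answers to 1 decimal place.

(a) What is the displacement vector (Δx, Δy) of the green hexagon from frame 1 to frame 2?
(3.2, -0.2)

The green hexagon was at (2.1, 2.5) in frame 1 and (5.3, 2.3) in frame 2.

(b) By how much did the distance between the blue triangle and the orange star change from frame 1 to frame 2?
+1.2

Distance in frame 1: 3.4. Distance in frame 2: 4.6.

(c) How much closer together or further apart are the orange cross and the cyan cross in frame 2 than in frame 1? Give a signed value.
+0.5

Distance in frame 1: 3.7. Distance in frame 2: 4.2.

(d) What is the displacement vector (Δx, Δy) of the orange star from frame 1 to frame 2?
(-3.2, -2.0)

The orange star was at (9.0, 5.9) in frame 1 and (5.8, 3.9) in frame 2.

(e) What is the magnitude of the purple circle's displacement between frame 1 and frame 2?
2.9

The purple circle moved from (6.1, 2.5) to (6.4, 5.4), a distance of √(0.3² + 2.9²) ≈ 2.9.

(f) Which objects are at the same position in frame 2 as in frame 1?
the orange cross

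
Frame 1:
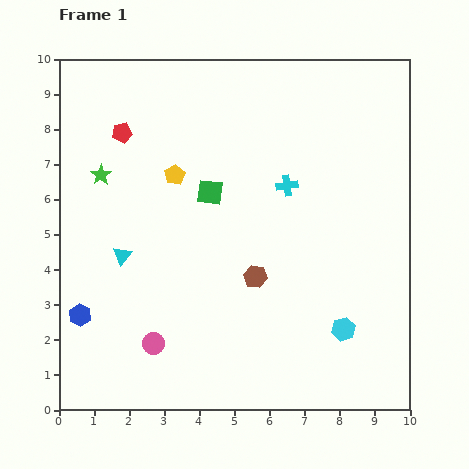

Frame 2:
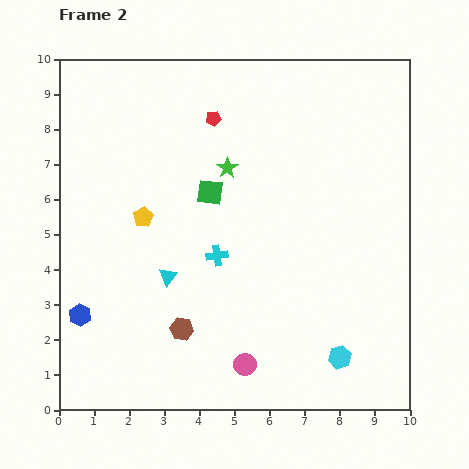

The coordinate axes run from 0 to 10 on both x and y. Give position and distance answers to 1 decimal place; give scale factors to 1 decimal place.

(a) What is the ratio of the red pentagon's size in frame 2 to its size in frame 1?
0.8×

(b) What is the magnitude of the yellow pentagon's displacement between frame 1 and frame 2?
1.5

The yellow pentagon moved from (3.3, 6.7) to (2.4, 5.5), a distance of √(0.9² + 1.2²) ≈ 1.5.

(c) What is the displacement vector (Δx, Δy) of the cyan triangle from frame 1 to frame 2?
(1.3, -0.6)

The cyan triangle was at (1.8, 4.4) in frame 1 and (3.1, 3.8) in frame 2.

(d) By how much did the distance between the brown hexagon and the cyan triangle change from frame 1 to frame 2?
-2.2

Distance in frame 1: 3.8. Distance in frame 2: 1.6.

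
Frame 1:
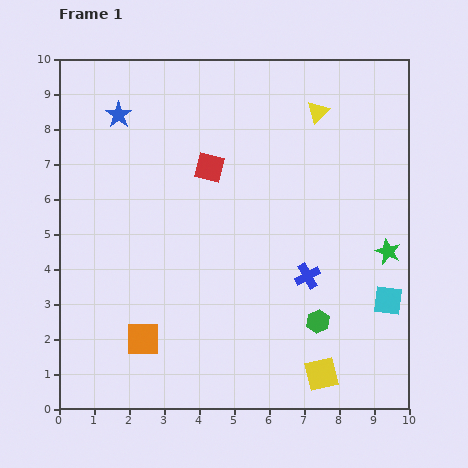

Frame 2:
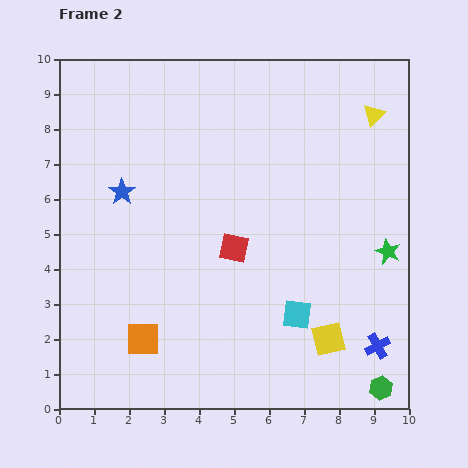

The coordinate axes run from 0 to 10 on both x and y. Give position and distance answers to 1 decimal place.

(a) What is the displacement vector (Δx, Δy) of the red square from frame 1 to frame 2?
(0.7, -2.3)

The red square was at (4.3, 6.9) in frame 1 and (5.0, 4.6) in frame 2.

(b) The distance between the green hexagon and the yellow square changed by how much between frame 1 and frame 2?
+0.6

Distance in frame 1: 1.5. Distance in frame 2: 2.1.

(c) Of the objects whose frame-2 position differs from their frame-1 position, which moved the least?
the yellow square

(moved 1.0)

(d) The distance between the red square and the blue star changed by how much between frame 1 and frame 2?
+0.6

Distance in frame 1: 3.0. Distance in frame 2: 3.6.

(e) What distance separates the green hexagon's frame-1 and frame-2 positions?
2.6

The green hexagon moved from (7.4, 2.5) to (9.2, 0.6), a distance of √(1.8² + 1.9²) ≈ 2.6.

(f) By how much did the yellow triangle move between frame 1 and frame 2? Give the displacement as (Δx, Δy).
(1.6, -0.1)

The yellow triangle was at (7.4, 8.5) in frame 1 and (9.0, 8.4) in frame 2.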